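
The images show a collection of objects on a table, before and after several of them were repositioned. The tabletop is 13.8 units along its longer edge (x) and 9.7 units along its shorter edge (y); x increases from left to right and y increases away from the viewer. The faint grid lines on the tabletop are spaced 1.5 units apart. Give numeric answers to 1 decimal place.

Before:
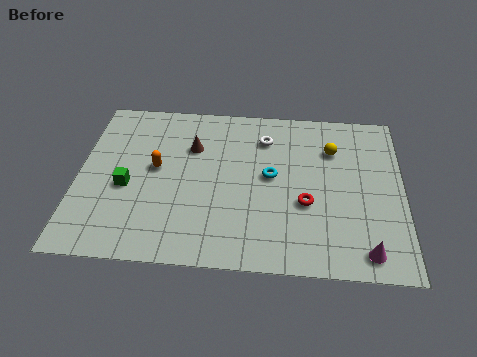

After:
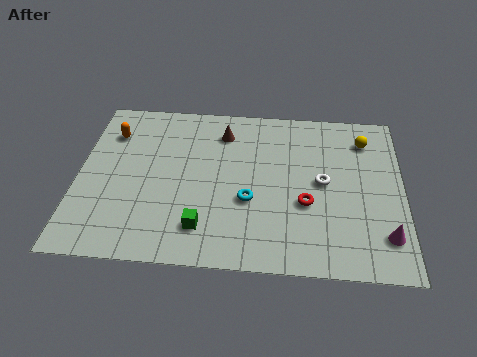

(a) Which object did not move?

the red torus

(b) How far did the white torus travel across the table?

3.5

From (7.9, 7.5) to (10.4, 5.0), the white torus covered √(2.5² + 2.5²) ≈ 3.5 units.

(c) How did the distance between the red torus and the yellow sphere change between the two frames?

+1.2

They were about 3.5 units apart before and 4.7 after — 1.2 units further apart.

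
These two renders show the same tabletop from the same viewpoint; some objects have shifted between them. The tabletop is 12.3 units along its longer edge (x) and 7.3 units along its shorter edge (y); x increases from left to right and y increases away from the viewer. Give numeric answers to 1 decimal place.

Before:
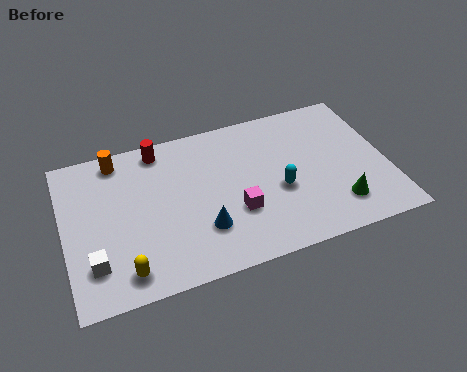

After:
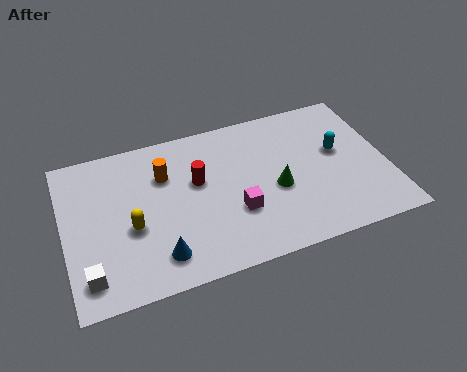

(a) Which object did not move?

the magenta cube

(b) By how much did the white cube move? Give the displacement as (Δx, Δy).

(-0.2, -0.5)

The white cube started near (1.0, 1.8) and ended near (0.8, 1.3).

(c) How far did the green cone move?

2.7

The green cone moved from about (10.2, 1.6) to (8.0, 3.1), a distance of √(2.2² + 1.5²) ≈ 2.7.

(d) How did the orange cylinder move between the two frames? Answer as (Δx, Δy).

(1.7, -1.3)

The orange cylinder started near (2.2, 6.4) and ended near (3.9, 5.1).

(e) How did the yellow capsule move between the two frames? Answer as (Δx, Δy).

(0.4, 1.9)

The yellow capsule started near (2.1, 1.1) and ended near (2.5, 3.0).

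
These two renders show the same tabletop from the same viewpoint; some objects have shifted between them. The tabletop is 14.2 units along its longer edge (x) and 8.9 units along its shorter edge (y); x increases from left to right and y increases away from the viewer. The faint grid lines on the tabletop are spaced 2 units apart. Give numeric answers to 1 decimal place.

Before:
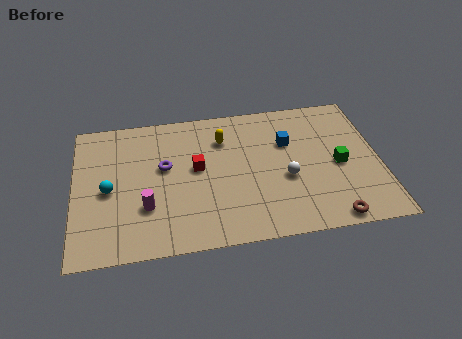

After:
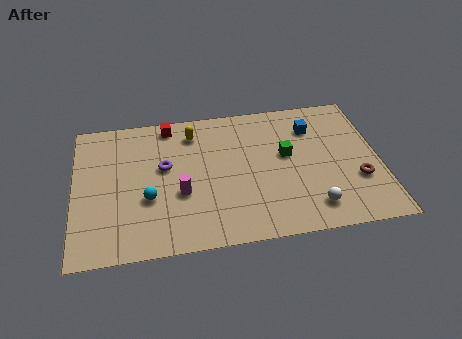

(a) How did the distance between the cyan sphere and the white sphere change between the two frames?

-0.5

The distance was about 8.2 in the first image and 7.7 in the second, so they moved 0.5 units closer together.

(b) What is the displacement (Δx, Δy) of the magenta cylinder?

(1.6, 0.6)

The magenta cylinder started near (3.3, 2.8) and ended near (4.9, 3.4).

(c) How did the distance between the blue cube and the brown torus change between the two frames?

-1.2

They were about 5.4 units apart before and 4.2 after — 1.2 units closer together.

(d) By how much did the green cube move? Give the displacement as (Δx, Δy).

(-2.4, 1.0)

The green cube started near (12.3, 4.1) and ended near (9.9, 5.1).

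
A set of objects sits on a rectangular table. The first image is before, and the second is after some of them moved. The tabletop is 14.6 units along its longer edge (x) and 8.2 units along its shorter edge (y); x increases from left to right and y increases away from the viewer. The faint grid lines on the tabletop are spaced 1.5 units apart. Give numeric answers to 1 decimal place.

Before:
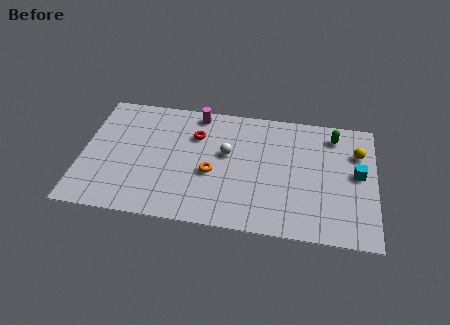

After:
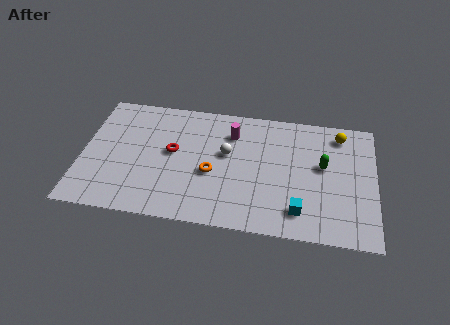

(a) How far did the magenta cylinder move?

2.1

From (5.6, 7.3) to (7.4, 6.2), the magenta cylinder covered √(1.8² + 1.1²) ≈ 2.1 units.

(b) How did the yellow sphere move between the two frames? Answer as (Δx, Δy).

(-0.9, 1.1)

The yellow sphere was at about (13.7, 5.8) and moved to about (12.8, 6.9).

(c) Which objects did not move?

the white sphere and the orange torus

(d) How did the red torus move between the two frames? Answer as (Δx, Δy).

(-1.1, -1.3)

From the two frames, the red torus sits at roughly (5.6, 5.8) before and (4.5, 4.5) after.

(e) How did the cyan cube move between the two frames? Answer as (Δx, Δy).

(-2.8, -2.8)

The cyan cube was at about (13.7, 4.4) and moved to about (10.9, 1.6).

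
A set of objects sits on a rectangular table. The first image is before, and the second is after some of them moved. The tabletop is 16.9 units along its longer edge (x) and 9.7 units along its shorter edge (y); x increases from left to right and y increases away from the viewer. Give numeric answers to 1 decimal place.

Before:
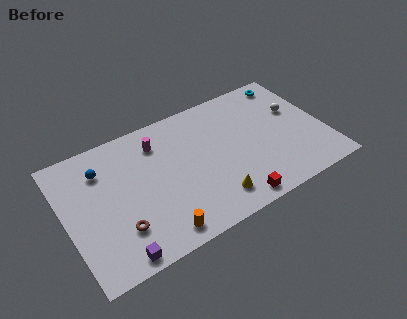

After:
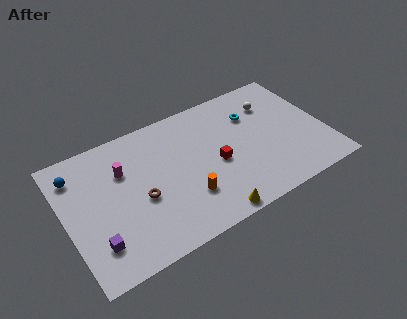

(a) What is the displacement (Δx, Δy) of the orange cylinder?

(2.1, 1.6)

The orange cylinder was at about (5.4, 1.2) and moved to about (7.5, 2.8).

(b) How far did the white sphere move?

1.8

From (15.3, 6.0) to (13.9, 7.2), the white sphere covered √(1.4² + 1.2²) ≈ 1.8 units.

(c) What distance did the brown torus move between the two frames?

2.2

From (3.1, 2.6) to (4.7, 4.1), the brown torus covered √(1.6² + 1.5²) ≈ 2.2 units.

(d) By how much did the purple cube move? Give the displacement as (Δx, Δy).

(-1.1, 1.4)

The purple cube was at about (2.7, 0.9) and moved to about (1.6, 2.3).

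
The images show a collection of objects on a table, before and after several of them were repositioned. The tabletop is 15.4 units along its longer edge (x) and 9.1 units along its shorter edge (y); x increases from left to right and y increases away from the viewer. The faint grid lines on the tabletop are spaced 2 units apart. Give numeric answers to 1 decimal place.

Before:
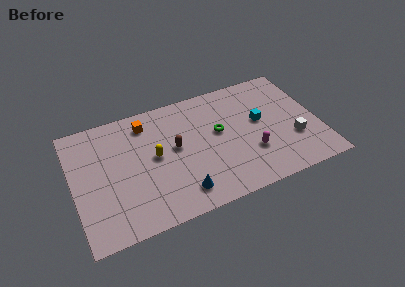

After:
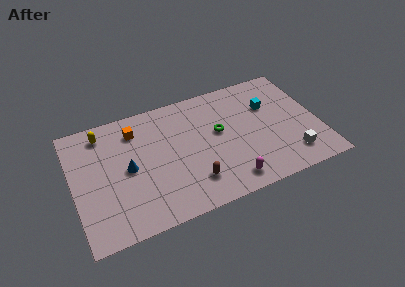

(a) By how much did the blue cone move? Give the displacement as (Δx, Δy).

(-3.0, 2.9)

From the two frames, the blue cone sits at roughly (6.4, 1.6) before and (3.4, 4.5) after.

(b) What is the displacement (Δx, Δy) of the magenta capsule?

(-1.6, -1.6)

The magenta capsule started near (11.0, 2.9) and ended near (9.4, 1.3).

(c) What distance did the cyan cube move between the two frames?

1.2

The cyan cube was near (11.8, 5.1) before and (12.5, 6.1) after, so it travelled √(0.7² + 1.0²) ≈ 1.2 units.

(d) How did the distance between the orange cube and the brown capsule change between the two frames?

+3.0

They were about 3.0 units apart before and 6.0 after — 3.0 units further apart.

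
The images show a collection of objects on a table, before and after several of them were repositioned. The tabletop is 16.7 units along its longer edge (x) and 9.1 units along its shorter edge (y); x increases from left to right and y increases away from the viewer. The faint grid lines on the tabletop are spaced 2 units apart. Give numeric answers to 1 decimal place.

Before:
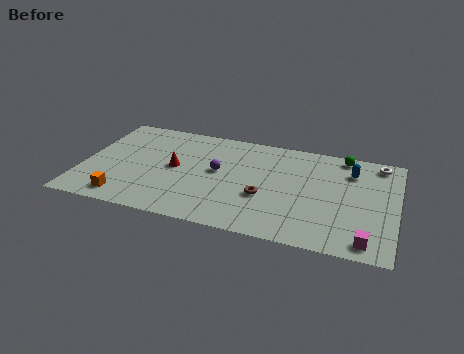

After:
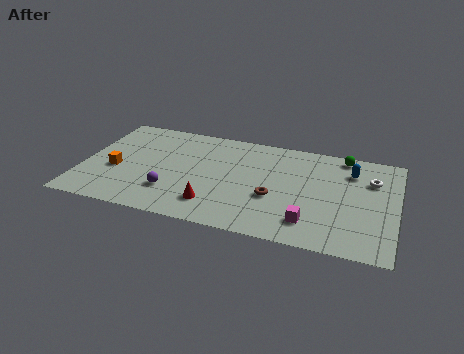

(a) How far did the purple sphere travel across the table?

3.4

The purple sphere moved from about (7.2, 5.0) to (4.9, 2.5), a distance of √(2.3² + 2.5²) ≈ 3.4.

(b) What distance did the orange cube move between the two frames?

2.5

The orange cube was near (2.5, 1.3) before and (1.8, 3.7) after, so it travelled √(0.7² + 2.4²) ≈ 2.5 units.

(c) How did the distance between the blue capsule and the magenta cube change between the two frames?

-0.6

The distance was about 5.9 in the first image and 5.3 in the second, so they moved 0.6 units closer together.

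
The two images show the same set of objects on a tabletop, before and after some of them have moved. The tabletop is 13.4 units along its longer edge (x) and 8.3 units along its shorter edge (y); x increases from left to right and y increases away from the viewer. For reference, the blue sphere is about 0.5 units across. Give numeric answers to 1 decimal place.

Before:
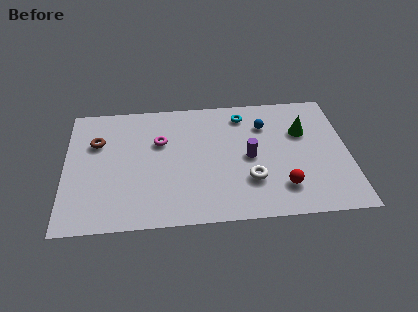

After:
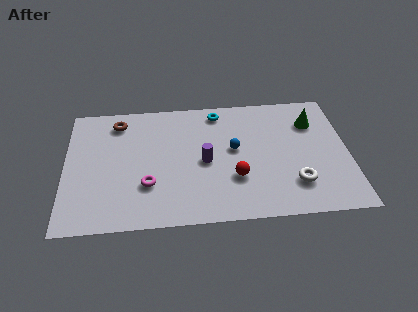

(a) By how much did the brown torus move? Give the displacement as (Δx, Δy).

(1.0, 1.3)

The brown torus started near (1.5, 5.6) and ended near (2.5, 6.9).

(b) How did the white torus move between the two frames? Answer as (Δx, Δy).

(2.1, -0.4)

The white torus started near (8.7, 2.5) and ended near (10.8, 2.1).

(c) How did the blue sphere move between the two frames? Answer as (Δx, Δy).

(-1.5, -1.5)

From the two frames, the blue sphere sits at roughly (9.5, 6.1) before and (8.0, 4.6) after.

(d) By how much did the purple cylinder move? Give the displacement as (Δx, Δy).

(-2.1, -0.1)

The purple cylinder was at about (8.7, 4.0) and moved to about (6.6, 3.9).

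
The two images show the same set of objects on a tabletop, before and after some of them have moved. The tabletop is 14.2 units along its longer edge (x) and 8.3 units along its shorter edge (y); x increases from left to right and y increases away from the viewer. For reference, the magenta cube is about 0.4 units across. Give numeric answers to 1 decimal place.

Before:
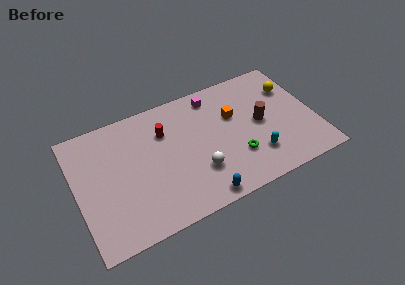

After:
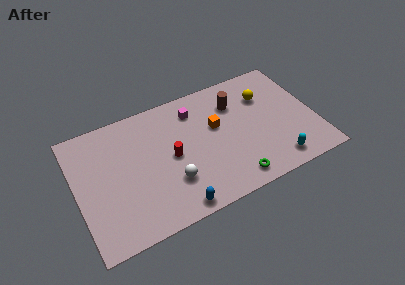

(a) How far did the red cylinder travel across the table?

1.8

The red cylinder was near (5.4, 5.9) before and (5.6, 4.1) after, so it travelled √(0.2² + 1.8²) ≈ 1.8 units.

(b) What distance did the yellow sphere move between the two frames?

1.6

The yellow sphere moved from about (13.1, 5.9) to (11.5, 5.9), a distance of √(1.6² + 0.0²) ≈ 1.6.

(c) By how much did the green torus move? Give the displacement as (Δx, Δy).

(-0.4, -1.4)

The green torus was at about (9.3, 2.5) and moved to about (8.9, 1.1).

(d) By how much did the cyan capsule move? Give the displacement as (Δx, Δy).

(1.1, -0.9)

From the two frames, the cyan capsule sits at roughly (10.4, 2.1) before and (11.5, 1.2) after.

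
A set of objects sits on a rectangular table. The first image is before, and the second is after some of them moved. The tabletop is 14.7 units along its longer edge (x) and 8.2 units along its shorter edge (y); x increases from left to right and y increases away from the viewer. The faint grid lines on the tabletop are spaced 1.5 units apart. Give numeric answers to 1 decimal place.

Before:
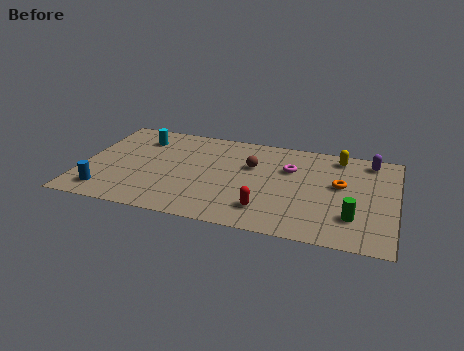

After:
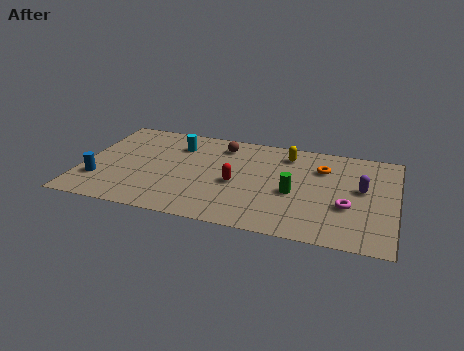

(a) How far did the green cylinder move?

3.1

The green cylinder moved from about (12.8, 2.2) to (10.0, 3.5), a distance of √(2.8² + 1.3²) ≈ 3.1.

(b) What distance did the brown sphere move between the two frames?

2.1

The brown sphere moved from about (7.9, 5.3) to (6.4, 6.7), a distance of √(1.5² + 1.4²) ≈ 2.1.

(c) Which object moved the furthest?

the magenta torus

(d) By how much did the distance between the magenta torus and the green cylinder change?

-2.0

Before: roughly 4.5 units apart; after: 2.5. That's 2.0 units closer together.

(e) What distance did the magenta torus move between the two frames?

3.8

The magenta torus moved from about (9.7, 5.5) to (12.5, 3.0), a distance of √(2.8² + 2.5²) ≈ 3.8.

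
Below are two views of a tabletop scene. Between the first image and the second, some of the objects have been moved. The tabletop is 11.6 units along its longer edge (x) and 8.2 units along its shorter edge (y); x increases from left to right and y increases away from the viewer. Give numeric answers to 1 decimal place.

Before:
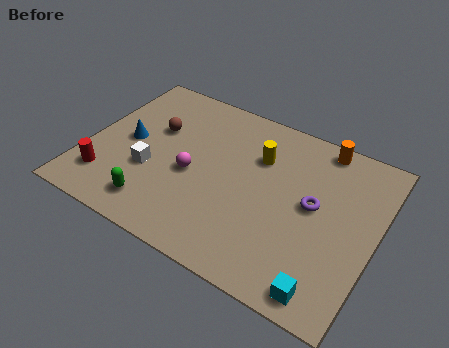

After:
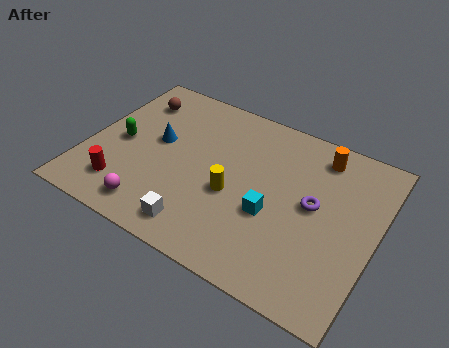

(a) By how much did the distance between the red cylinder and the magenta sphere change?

-2.3

They were about 3.7 units apart before and 1.4 after — 2.3 units closer together.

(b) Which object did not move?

the purple torus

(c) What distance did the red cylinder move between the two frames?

0.7

The red cylinder moved from about (1.1, 1.8) to (1.8, 1.7), a distance of √(0.7² + 0.1²) ≈ 0.7.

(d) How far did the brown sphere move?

1.6

The brown sphere moved from about (2.5, 5.2) to (1.4, 6.4), a distance of √(1.1² + 1.2²) ≈ 1.6.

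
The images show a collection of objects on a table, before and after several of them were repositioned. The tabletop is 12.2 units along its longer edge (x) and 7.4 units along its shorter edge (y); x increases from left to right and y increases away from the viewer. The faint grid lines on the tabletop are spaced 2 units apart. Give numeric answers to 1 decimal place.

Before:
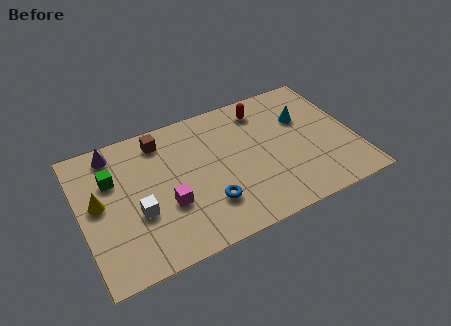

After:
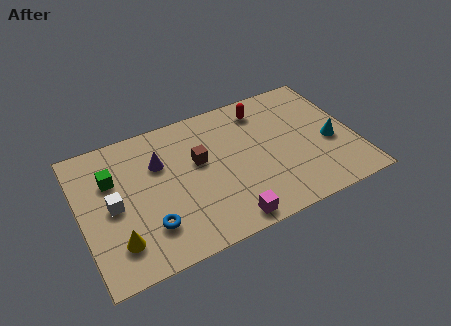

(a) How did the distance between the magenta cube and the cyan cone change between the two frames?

-1.3

Before: roughly 6.8 units apart; after: 5.5. That's 1.3 units closer together.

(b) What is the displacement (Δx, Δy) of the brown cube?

(1.5, -1.8)

From the two frames, the brown cube sits at roughly (3.8, 6.2) before and (5.3, 4.4) after.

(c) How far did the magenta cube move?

3.1

The magenta cube was near (3.7, 2.7) before and (6.1, 0.8) after, so it travelled √(2.4² + 1.9²) ≈ 3.1 units.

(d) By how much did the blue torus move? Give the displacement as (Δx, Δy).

(-2.6, -0.1)

The blue torus was at about (5.4, 2.0) and moved to about (2.8, 1.9).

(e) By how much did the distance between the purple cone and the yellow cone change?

+1.4

They were about 2.6 units apart before and 4.0 after — 1.4 units further apart.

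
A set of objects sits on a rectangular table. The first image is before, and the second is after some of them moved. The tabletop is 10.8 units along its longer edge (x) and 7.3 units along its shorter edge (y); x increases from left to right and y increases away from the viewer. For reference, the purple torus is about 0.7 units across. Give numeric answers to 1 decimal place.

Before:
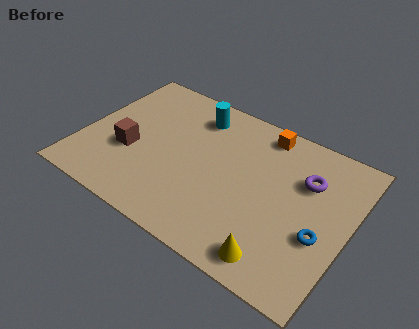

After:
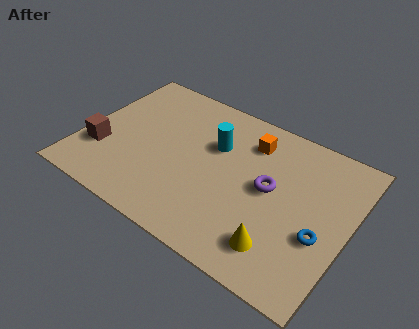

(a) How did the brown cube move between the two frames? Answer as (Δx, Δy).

(-1.1, -0.5)

From the two frames, the brown cube sits at roughly (2.0, 2.8) before and (0.9, 2.3) after.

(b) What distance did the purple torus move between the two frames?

1.7

The purple torus was near (8.9, 5.0) before and (7.6, 3.9) after, so it travelled √(1.3² + 1.1²) ≈ 1.7 units.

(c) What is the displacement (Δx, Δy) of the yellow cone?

(0.0, 0.5)

From the two frames, the yellow cone sits at roughly (8.4, 1.0) before and (8.4, 1.5) after.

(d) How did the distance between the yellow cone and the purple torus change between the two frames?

-1.5

They were about 4.0 units apart before and 2.5 after — 1.5 units closer together.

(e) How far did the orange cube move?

0.8

The orange cube was near (6.9, 6.4) before and (6.5, 5.7) after, so it travelled √(0.4² + 0.7²) ≈ 0.8 units.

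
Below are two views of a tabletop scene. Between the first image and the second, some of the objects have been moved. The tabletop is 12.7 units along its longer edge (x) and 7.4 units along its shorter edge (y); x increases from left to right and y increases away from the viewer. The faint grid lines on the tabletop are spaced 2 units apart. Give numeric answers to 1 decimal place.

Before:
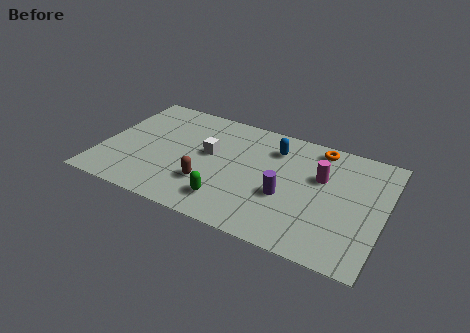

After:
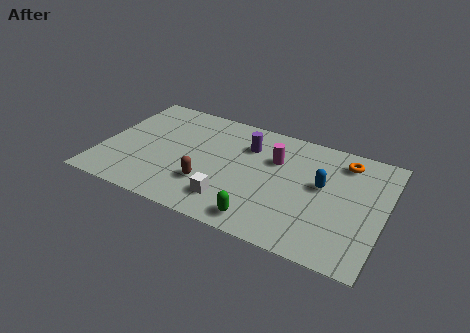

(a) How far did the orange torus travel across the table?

1.3

The orange torus moved from about (9.5, 6.5) to (10.7, 6.1), a distance of √(1.2² + 0.4²) ≈ 1.3.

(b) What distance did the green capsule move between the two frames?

1.7

The green capsule moved from about (6.0, 1.5) to (7.6, 1.0), a distance of √(1.6² + 0.5²) ≈ 1.7.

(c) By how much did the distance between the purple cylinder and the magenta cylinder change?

-0.9

They were about 2.3 units apart before and 1.4 after — 0.9 units closer together.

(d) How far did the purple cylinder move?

3.2

From (8.4, 2.9) to (6.4, 5.4), the purple cylinder covered √(2.0² + 2.5²) ≈ 3.2 units.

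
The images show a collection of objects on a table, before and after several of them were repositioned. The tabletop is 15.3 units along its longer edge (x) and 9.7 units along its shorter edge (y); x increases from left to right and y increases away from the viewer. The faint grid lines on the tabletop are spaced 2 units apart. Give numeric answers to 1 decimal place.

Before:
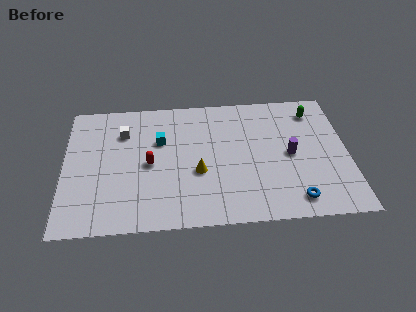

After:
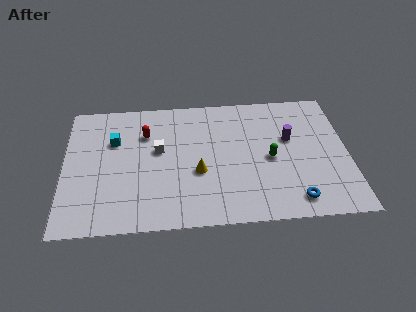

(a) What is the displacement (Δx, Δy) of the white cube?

(1.9, -1.5)

The white cube started near (3.2, 7.1) and ended near (5.1, 5.6).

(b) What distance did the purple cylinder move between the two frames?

1.2

From (12.2, 4.7) to (12.2, 5.9), the purple cylinder covered √(0.0² + 1.2²) ≈ 1.2 units.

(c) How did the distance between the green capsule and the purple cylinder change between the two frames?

-1.7

The distance was about 3.5 in the first image and 1.8 in the second, so they moved 1.7 units closer together.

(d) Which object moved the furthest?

the green capsule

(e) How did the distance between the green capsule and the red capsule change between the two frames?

-2.5

They were about 9.6 units apart before and 7.1 after — 2.5 units closer together.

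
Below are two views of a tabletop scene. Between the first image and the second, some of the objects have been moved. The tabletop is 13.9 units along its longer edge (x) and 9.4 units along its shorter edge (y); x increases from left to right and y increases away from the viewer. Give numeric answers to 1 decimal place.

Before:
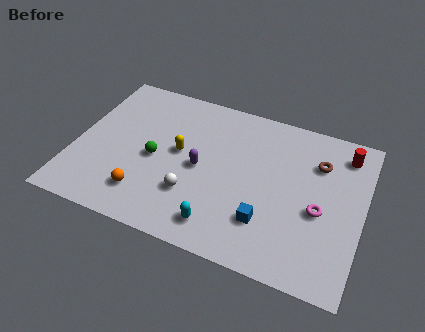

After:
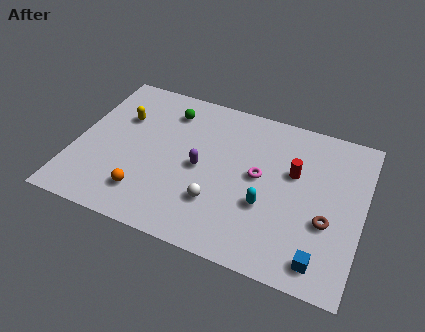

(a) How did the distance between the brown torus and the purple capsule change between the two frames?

+0.3

Before: roughly 6.0 units apart; after: 6.3. That's 0.3 units further apart.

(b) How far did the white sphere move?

1.2

The white sphere was near (5.9, 2.8) before and (7.1, 2.7) after, so it travelled √(1.2² + 0.1²) ≈ 1.2 units.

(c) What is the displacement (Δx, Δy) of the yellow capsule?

(-3.0, 1.2)

The yellow capsule was at about (5.0, 5.1) and moved to about (2.0, 6.3).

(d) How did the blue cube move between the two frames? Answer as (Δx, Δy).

(2.7, -1.2)

The blue cube started near (9.5, 2.5) and ended near (12.2, 1.3).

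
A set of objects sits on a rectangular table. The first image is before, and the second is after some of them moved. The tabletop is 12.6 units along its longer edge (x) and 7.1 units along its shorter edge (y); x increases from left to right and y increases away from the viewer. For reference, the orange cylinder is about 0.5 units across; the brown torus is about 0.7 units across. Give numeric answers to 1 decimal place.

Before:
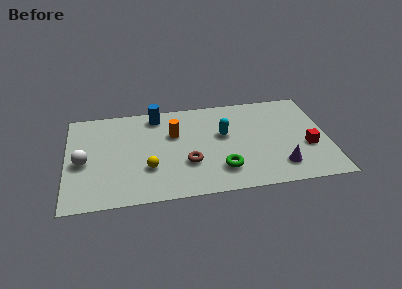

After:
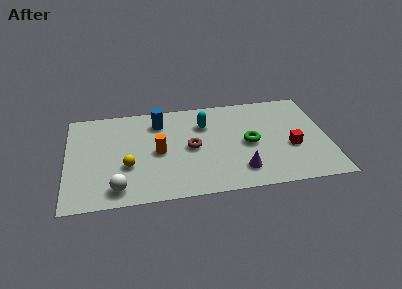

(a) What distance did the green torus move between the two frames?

2.2

The green torus moved from about (7.4, 1.7) to (8.8, 3.4), a distance of √(1.4² + 1.7²) ≈ 2.2.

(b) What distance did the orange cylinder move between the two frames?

1.4

The orange cylinder moved from about (5.2, 4.6) to (4.4, 3.4), a distance of √(0.8² + 1.2²) ≈ 1.4.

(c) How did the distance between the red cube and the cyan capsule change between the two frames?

+0.4

Before: roughly 4.3 units apart; after: 4.7. That's 0.4 units further apart.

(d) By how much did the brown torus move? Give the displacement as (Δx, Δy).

(0.2, 1.1)

The brown torus was at about (5.8, 2.4) and moved to about (6.0, 3.5).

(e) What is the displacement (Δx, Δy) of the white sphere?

(1.6, -2.1)

From the two frames, the white sphere sits at roughly (0.8, 3.2) before and (2.4, 1.1) after.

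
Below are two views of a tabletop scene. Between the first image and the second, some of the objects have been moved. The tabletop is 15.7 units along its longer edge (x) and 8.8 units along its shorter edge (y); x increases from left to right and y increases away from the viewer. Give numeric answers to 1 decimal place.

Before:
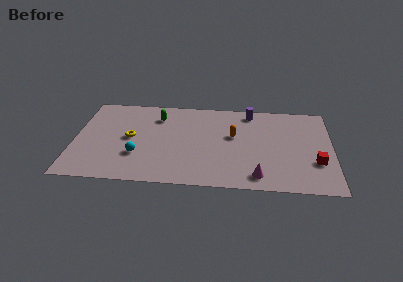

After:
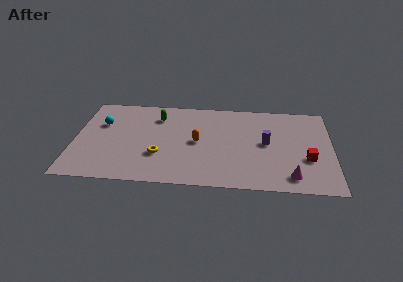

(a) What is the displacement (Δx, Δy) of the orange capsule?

(-2.2, -0.8)

The orange capsule started near (9.7, 5.2) and ended near (7.5, 4.4).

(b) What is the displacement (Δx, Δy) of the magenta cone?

(2.0, 0.1)

The magenta cone was at about (11.2, 1.3) and moved to about (13.2, 1.4).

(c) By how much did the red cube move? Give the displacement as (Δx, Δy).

(-0.5, 0.3)

The red cube was at about (14.7, 2.9) and moved to about (14.2, 3.2).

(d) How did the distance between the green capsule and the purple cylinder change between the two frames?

+1.3

The distance was about 5.8 in the first image and 7.1 in the second, so they moved 1.3 units further apart.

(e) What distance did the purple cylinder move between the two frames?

3.3

The purple cylinder was near (10.7, 7.7) before and (11.7, 4.6) after, so it travelled √(1.0² + 3.1²) ≈ 3.3 units.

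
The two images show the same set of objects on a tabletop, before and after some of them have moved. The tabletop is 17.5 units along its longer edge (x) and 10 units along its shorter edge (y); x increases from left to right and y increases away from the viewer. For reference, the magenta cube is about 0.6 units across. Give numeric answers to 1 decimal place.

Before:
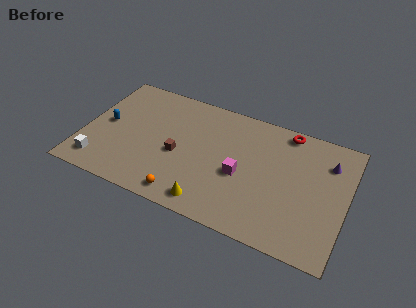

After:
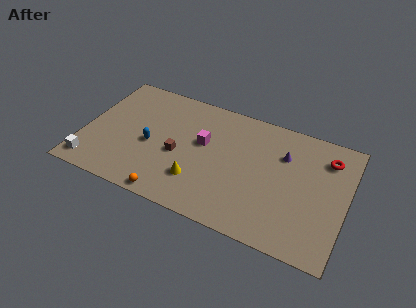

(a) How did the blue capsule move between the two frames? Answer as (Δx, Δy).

(3.1, -0.7)

The blue capsule was at about (1.4, 5.1) and moved to about (4.5, 4.4).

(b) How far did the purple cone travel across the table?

2.9

The purple cone was near (16.1, 7.5) before and (13.2, 7.0) after, so it travelled √(2.9² + 0.5²) ≈ 2.9 units.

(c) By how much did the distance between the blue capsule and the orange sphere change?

-3.0

Before: roughly 7.0 units apart; after: 4.0. That's 3.0 units closer together.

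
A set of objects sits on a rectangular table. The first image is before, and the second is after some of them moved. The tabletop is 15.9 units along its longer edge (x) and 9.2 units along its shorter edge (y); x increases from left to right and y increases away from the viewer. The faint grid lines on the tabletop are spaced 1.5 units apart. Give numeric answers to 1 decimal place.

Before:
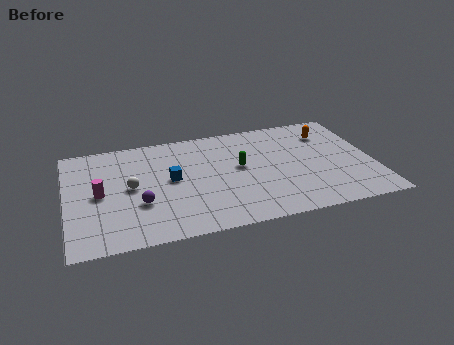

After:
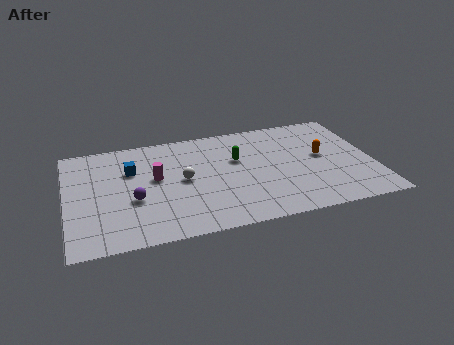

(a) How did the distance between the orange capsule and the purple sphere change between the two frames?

-0.8

The distance was about 10.8 in the first image and 10.0 in the second, so they moved 0.8 units closer together.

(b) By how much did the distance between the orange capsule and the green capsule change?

-0.7

The distance was about 5.2 in the first image and 4.5 in the second, so they moved 0.7 units closer together.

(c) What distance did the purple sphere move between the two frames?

0.5

From (3.7, 3.2) to (3.4, 3.6), the purple sphere covered √(0.3² + 0.4²) ≈ 0.5 units.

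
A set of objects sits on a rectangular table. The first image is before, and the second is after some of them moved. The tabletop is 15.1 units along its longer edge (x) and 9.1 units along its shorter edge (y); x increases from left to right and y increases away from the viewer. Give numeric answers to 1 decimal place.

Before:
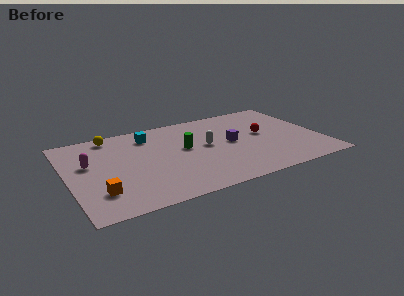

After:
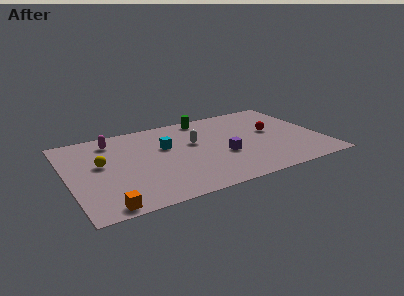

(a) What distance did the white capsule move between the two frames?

0.9

The white capsule moved from about (8.3, 4.9) to (7.6, 5.5), a distance of √(0.7² + 0.6²) ≈ 0.9.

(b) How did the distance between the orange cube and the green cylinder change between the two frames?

+3.9

The distance was about 6.1 in the first image and 10.0 in the second, so they moved 3.9 units further apart.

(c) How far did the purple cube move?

1.4

The purple cube was near (9.8, 4.7) before and (9.1, 3.5) after, so it travelled √(0.7² + 1.2²) ≈ 1.4 units.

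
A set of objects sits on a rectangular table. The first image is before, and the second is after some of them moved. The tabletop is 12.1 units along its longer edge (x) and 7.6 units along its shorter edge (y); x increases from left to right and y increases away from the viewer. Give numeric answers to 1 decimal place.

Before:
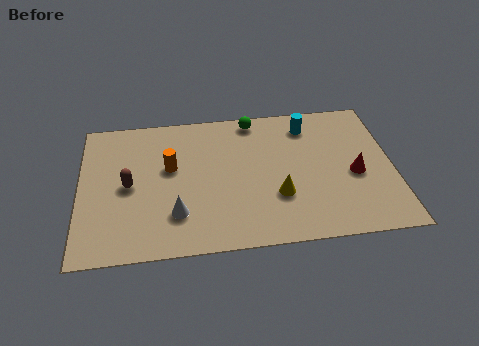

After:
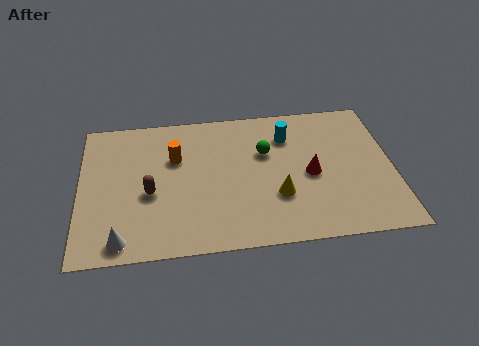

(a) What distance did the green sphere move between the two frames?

1.9

From (6.8, 6.8) to (7.2, 4.9), the green sphere covered √(0.4² + 1.9²) ≈ 1.9 units.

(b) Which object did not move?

the yellow cone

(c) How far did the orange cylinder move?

0.5

The orange cylinder moved from about (3.5, 4.5) to (3.7, 5.0), a distance of √(0.2² + 0.5²) ≈ 0.5.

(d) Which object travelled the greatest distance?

the white cone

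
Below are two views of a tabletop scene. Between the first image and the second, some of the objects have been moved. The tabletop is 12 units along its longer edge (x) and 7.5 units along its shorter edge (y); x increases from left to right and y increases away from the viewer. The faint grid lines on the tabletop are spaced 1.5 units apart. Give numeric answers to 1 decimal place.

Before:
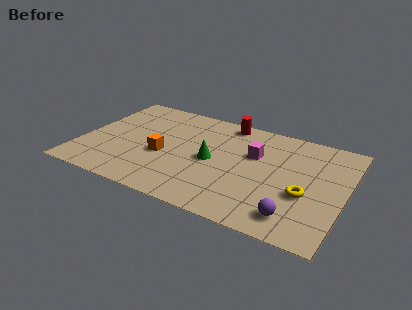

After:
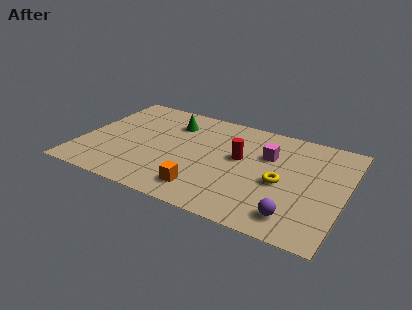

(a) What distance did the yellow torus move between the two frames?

1.2

From (10.3, 2.9) to (9.2, 3.3), the yellow torus covered √(1.1² + 0.4²) ≈ 1.2 units.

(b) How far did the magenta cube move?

0.6

The magenta cube was near (7.8, 4.8) before and (8.4, 5.0) after, so it travelled √(0.6² + 0.2²) ≈ 0.6 units.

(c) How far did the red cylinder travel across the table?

2.6

The red cylinder was near (6.3, 6.7) before and (7.2, 4.3) after, so it travelled √(0.9² + 2.4²) ≈ 2.6 units.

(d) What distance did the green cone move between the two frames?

3.0

The green cone moved from about (6.0, 3.6) to (3.9, 5.7), a distance of √(2.1² + 2.1²) ≈ 3.0.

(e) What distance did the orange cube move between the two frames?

2.7

The orange cube was near (3.8, 3.1) before and (5.9, 1.4) after, so it travelled √(2.1² + 1.7²) ≈ 2.7 units.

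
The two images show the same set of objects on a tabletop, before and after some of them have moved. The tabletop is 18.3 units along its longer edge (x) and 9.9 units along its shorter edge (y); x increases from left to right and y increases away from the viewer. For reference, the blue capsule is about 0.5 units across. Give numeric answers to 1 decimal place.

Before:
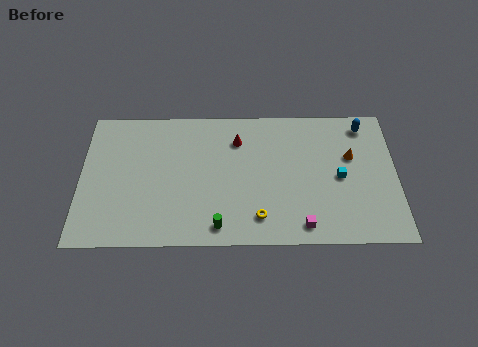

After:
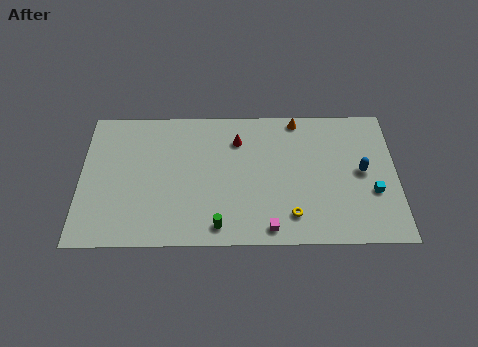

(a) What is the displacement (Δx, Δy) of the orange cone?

(-3.1, 2.8)

The orange cone was at about (15.7, 6.2) and moved to about (12.6, 9.0).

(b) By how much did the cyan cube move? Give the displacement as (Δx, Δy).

(1.9, -1.1)

The cyan cube was at about (15.0, 4.7) and moved to about (16.9, 3.6).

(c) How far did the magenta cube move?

1.9

The magenta cube was near (12.8, 1.3) before and (10.9, 1.1) after, so it travelled √(1.9² + 0.2²) ≈ 1.9 units.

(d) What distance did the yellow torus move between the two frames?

1.9

The yellow torus moved from about (10.3, 1.9) to (12.2, 2.0), a distance of √(1.9² + 0.1²) ≈ 1.9.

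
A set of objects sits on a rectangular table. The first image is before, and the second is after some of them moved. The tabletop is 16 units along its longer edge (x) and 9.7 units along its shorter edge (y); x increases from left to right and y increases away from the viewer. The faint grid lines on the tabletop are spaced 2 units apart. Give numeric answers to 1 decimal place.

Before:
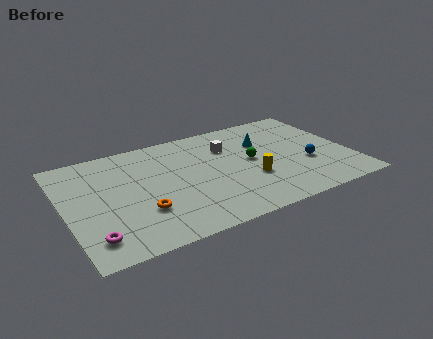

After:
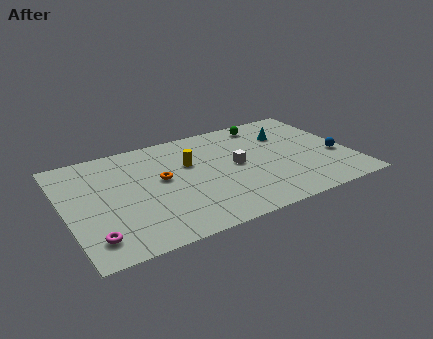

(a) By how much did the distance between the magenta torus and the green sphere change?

+2.6

Before: roughly 9.9 units apart; after: 12.5. That's 2.6 units further apart.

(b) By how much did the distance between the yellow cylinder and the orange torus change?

-4.3

They were about 6.2 units apart before and 1.9 after — 4.3 units closer together.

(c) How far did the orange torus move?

2.8

The orange torus moved from about (4.0, 3.0) to (5.4, 5.4), a distance of √(1.4² + 2.4²) ≈ 2.8.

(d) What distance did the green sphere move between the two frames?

3.5

From (10.5, 5.1) to (11.8, 8.4), the green sphere covered √(1.3² + 3.3²) ≈ 3.5 units.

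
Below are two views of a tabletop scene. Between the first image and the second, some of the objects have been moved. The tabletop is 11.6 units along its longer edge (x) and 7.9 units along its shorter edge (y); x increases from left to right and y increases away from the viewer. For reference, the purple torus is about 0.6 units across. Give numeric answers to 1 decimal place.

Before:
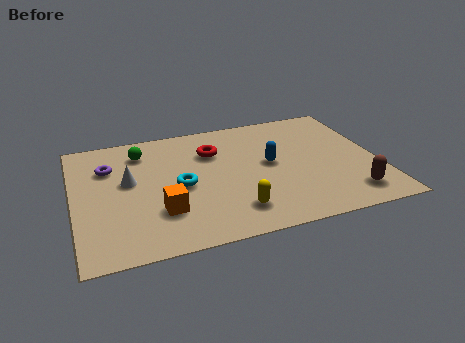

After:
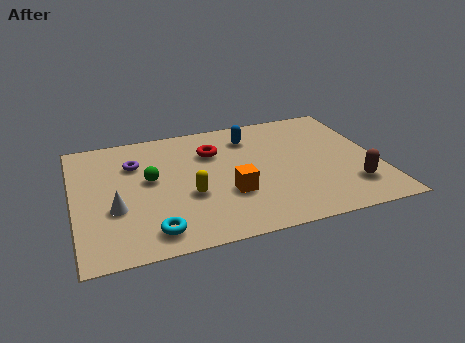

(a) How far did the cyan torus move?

2.8

From (4.0, 3.7) to (2.8, 1.2), the cyan torus covered √(1.2² + 2.5²) ≈ 2.8 units.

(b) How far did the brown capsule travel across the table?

0.5

The brown capsule was near (10.3, 1.4) before and (10.4, 1.9) after, so it travelled √(0.1² + 0.5²) ≈ 0.5 units.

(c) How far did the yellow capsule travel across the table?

2.1

The yellow capsule moved from about (5.9, 1.6) to (4.3, 3.0), a distance of √(1.6² + 1.4²) ≈ 2.1.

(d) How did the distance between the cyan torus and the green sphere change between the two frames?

+0.3

The distance was about 2.9 in the first image and 3.2 in the second, so they moved 0.3 units further apart.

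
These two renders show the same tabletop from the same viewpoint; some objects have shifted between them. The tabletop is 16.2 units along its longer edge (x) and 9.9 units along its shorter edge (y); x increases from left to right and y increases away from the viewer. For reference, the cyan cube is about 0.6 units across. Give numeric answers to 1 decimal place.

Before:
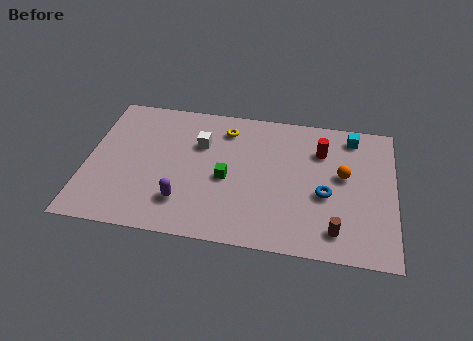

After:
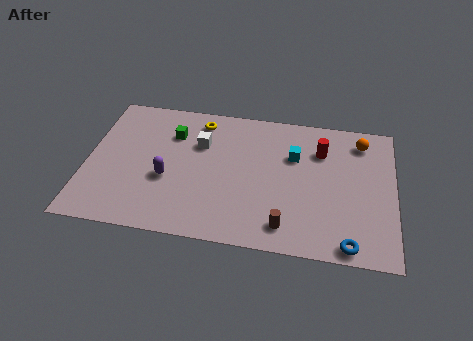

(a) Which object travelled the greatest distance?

the green cube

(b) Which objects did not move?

the red cylinder and the white cube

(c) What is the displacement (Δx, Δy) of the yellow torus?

(-1.4, 0.4)

The yellow torus started near (7.2, 8.0) and ended near (5.8, 8.4).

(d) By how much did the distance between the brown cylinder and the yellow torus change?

-0.4

Before: roughly 8.7 units apart; after: 8.3. That's 0.4 units closer together.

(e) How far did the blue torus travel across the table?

3.5

The blue torus was near (12.6, 4.1) before and (13.9, 0.9) after, so it travelled √(1.3² + 3.2²) ≈ 3.5 units.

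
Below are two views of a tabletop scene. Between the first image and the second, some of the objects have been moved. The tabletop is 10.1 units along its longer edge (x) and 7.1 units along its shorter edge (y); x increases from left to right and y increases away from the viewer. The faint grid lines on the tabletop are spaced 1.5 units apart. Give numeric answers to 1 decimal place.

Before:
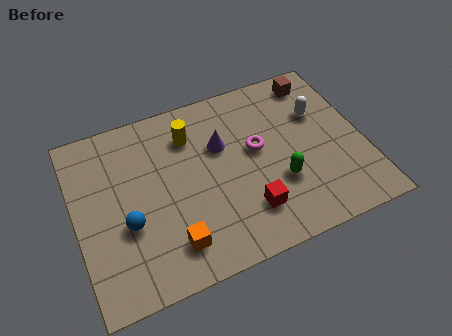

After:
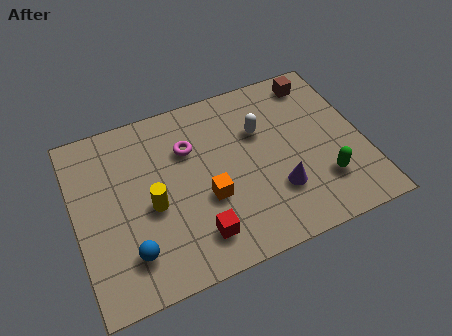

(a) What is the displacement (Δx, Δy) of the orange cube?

(1.4, 1.3)

From the two frames, the orange cube sits at roughly (3.1, 1.4) before and (4.5, 2.7) after.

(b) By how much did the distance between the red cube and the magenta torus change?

+1.1

The distance was about 2.4 in the first image and 3.5 in the second, so they moved 1.1 units further apart.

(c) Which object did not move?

the brown cube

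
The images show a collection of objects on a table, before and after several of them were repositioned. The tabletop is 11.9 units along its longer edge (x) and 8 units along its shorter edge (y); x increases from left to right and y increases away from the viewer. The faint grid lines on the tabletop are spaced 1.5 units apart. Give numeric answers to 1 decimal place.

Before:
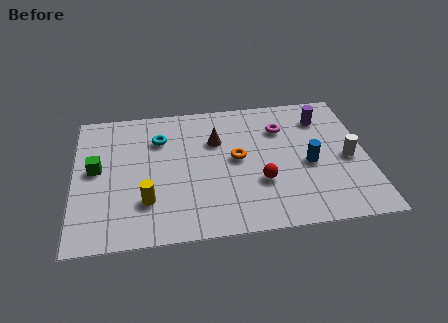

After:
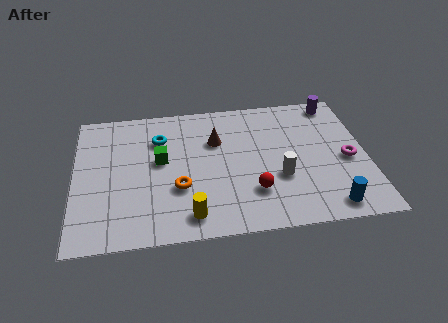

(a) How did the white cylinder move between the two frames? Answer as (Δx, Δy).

(-2.8, -0.7)

The white cylinder started near (11.1, 3.6) and ended near (8.3, 2.9).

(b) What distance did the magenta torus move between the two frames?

3.4

The magenta torus moved from about (8.5, 5.8) to (11.1, 3.6), a distance of √(2.6² + 2.2²) ≈ 3.4.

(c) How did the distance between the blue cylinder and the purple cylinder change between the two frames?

+3.3

The distance was about 2.8 in the first image and 6.1 in the second, so they moved 3.3 units further apart.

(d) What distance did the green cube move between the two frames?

2.6

The green cube was near (0.9, 4.3) before and (3.5, 4.5) after, so it travelled √(2.6² + 0.2²) ≈ 2.6 units.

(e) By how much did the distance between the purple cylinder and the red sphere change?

+1.7

The distance was about 4.4 in the first image and 6.1 in the second, so they moved 1.7 units further apart.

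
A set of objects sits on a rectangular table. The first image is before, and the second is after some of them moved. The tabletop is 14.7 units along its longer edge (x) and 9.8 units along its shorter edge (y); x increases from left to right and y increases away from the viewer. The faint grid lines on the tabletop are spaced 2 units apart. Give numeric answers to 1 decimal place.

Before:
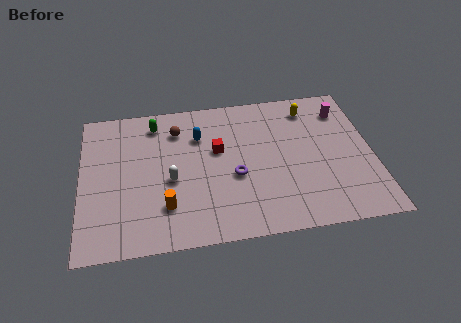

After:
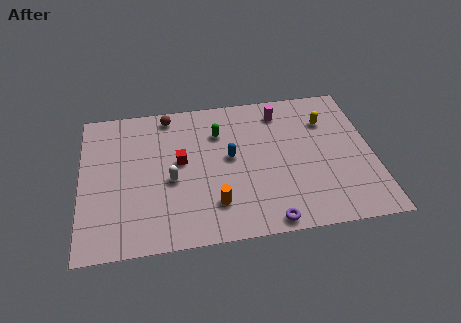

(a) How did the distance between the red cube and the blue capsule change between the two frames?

+1.1

Before: roughly 1.4 units apart; after: 2.5. That's 1.1 units further apart.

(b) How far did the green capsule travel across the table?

3.4

The green capsule moved from about (3.8, 8.2) to (7.0, 7.1), a distance of √(3.2² + 1.1²) ≈ 3.4.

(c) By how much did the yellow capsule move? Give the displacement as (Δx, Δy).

(0.8, -1.0)

The yellow capsule was at about (11.7, 8.1) and moved to about (12.5, 7.1).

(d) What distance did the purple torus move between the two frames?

3.5

The purple torus moved from about (7.7, 4.0) to (9.2, 0.8), a distance of √(1.5² + 3.2²) ≈ 3.5.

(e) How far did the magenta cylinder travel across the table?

3.2

From (13.4, 7.7) to (10.2, 8.1), the magenta cylinder covered √(3.2² + 0.4²) ≈ 3.2 units.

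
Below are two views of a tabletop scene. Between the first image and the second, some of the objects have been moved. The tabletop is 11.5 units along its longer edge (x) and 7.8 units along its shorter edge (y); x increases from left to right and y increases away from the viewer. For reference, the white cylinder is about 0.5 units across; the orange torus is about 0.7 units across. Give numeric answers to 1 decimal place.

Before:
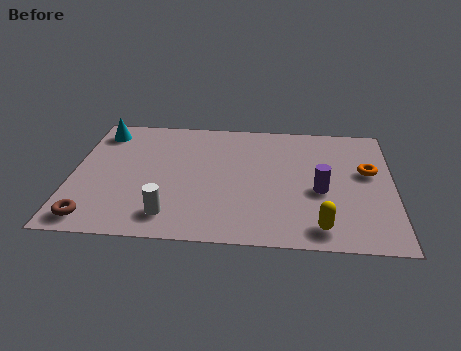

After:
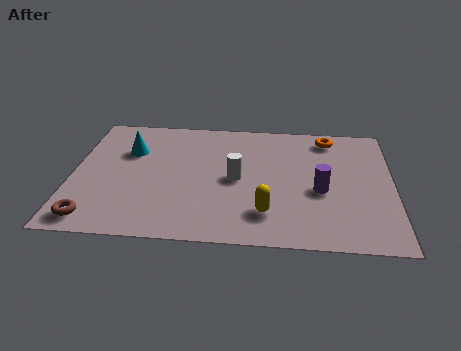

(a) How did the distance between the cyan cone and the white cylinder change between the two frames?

-1.6

They were about 5.8 units apart before and 4.2 after — 1.6 units closer together.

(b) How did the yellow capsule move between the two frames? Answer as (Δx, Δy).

(-1.9, 0.7)

The yellow capsule was at about (8.9, 1.1) and moved to about (7.0, 1.8).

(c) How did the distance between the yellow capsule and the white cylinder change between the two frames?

-3.0

The distance was about 5.3 in the first image and 2.3 in the second, so they moved 3.0 units closer together.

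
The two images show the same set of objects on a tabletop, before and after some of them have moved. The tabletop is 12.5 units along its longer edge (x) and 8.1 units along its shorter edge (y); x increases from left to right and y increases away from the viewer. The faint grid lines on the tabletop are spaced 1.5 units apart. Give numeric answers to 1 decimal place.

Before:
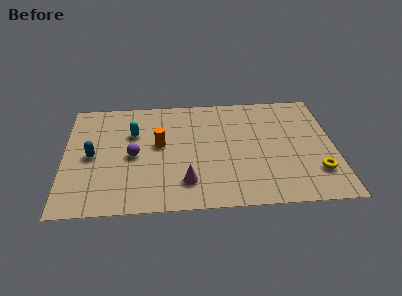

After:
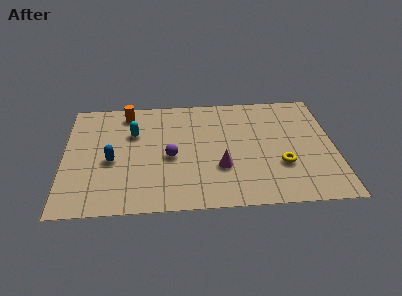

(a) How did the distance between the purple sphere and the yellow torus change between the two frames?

-3.4

They were about 8.6 units apart before and 5.2 after — 3.4 units closer together.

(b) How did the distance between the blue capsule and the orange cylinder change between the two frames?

+0.3

Before: roughly 3.2 units apart; after: 3.5. That's 0.3 units further apart.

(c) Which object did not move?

the cyan capsule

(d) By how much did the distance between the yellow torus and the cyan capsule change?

-1.7

They were about 9.0 units apart before and 7.3 after — 1.7 units closer together.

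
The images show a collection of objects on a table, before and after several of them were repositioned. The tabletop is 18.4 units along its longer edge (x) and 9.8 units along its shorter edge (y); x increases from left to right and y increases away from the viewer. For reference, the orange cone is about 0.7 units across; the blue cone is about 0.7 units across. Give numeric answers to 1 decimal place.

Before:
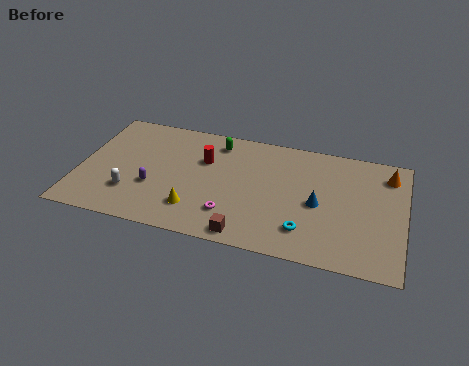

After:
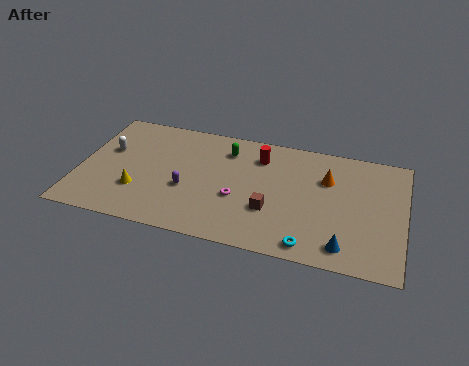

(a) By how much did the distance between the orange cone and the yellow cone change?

-0.9

The distance was about 12.0 in the first image and 11.1 in the second, so they moved 0.9 units closer together.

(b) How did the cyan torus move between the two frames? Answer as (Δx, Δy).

(0.3, -1.1)

The cyan torus was at about (13.0, 2.2) and moved to about (13.3, 1.1).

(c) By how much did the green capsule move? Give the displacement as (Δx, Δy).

(0.6, -0.5)

The green capsule was at about (7.6, 8.2) and moved to about (8.2, 7.7).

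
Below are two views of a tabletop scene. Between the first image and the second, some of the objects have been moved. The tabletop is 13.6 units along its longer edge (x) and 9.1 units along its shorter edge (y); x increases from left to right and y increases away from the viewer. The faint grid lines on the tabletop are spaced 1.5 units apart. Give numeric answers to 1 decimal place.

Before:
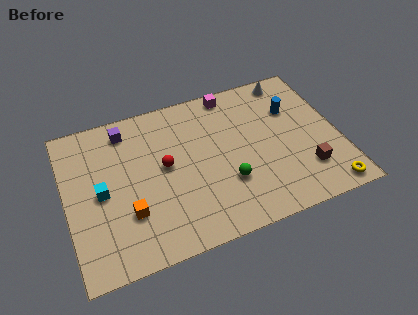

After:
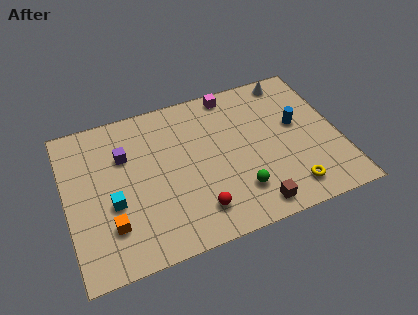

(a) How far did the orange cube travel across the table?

1.0

The orange cube moved from about (2.9, 2.8) to (2.0, 2.4), a distance of √(0.9² + 0.4²) ≈ 1.0.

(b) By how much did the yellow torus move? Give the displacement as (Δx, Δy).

(-1.8, 0.6)

The yellow torus started near (12.6, 0.9) and ended near (10.8, 1.5).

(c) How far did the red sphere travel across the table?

3.4

The red sphere was near (4.9, 4.9) before and (6.2, 1.8) after, so it travelled √(1.3² + 3.1²) ≈ 3.4 units.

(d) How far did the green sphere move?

0.9

The green sphere was near (7.8, 2.9) before and (8.3, 2.2) after, so it travelled √(0.5² + 0.7²) ≈ 0.9 units.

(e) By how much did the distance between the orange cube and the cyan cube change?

-0.8

The distance was about 2.0 in the first image and 1.2 in the second, so they moved 0.8 units closer together.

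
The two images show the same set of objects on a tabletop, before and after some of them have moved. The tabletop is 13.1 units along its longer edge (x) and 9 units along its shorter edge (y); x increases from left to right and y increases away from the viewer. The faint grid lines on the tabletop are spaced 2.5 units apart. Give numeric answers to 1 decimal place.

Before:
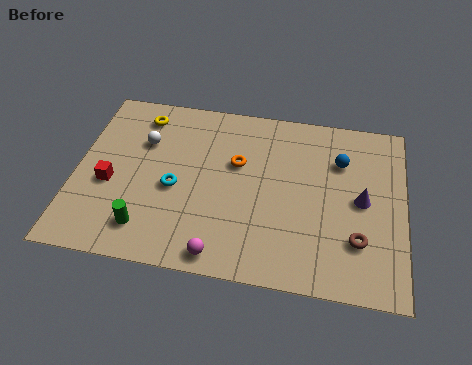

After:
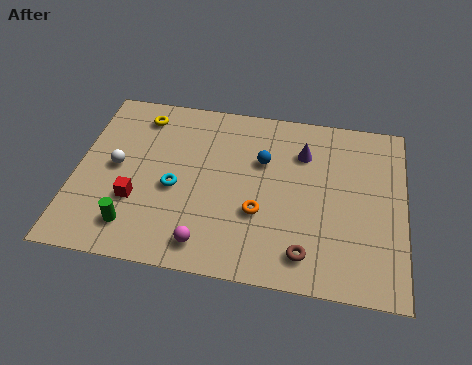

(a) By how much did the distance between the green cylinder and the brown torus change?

-1.5

They were about 8.3 units apart before and 6.8 after — 1.5 units closer together.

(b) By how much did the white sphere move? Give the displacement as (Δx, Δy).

(-1.0, -1.5)

The white sphere was at about (2.6, 6.1) and moved to about (1.6, 4.6).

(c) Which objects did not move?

the cyan torus and the yellow torus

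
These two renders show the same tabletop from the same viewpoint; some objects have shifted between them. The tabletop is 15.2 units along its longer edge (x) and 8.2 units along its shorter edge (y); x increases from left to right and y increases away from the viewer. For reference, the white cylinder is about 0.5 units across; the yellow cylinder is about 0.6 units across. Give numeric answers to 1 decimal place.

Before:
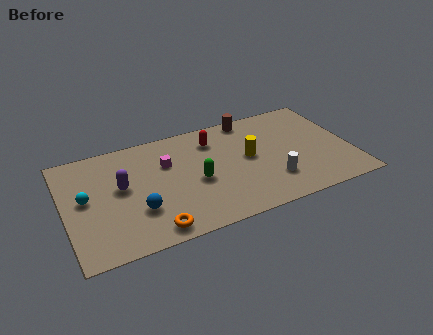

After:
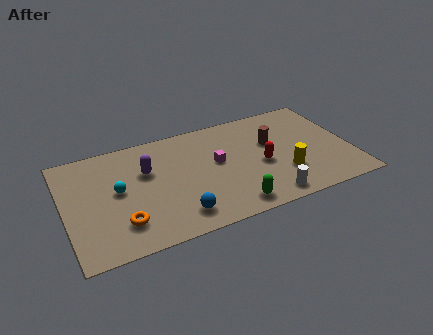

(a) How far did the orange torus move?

1.8

The orange torus was near (4.3, 1.0) before and (2.8, 2.0) after, so it travelled √(1.5² + 1.0²) ≈ 1.8 units.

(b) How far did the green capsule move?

3.0

The green capsule moved from about (6.9, 3.6) to (8.5, 1.1), a distance of √(1.6² + 2.5²) ≈ 3.0.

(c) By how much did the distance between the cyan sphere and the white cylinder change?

-1.6

Before: roughly 9.9 units apart; after: 8.3. That's 1.6 units closer together.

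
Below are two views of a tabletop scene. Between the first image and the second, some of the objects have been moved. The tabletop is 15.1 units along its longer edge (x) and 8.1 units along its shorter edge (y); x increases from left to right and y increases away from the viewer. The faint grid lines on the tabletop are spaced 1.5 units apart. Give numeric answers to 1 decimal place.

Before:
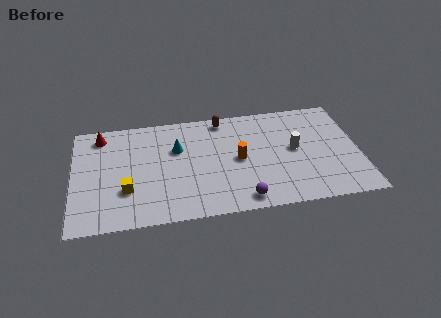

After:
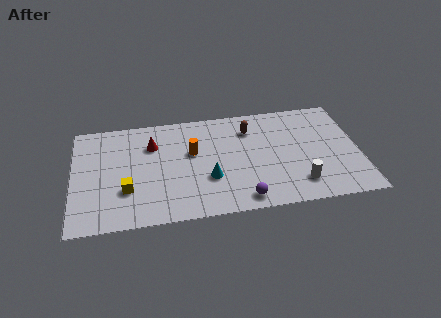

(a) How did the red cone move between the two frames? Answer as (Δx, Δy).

(2.7, -1.1)

From the two frames, the red cone sits at roughly (1.5, 6.9) before and (4.2, 5.8) after.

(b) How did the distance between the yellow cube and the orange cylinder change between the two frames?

-1.9

They were about 6.1 units apart before and 4.2 after — 1.9 units closer together.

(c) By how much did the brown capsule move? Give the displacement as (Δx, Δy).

(1.4, -1.0)

From the two frames, the brown capsule sits at roughly (8.0, 7.2) before and (9.4, 6.2) after.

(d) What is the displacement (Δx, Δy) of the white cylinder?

(0.1, -2.6)

The white cylinder started near (11.7, 4.3) and ended near (11.8, 1.7).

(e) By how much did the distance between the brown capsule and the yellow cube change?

+0.6

The distance was about 6.9 in the first image and 7.5 in the second, so they moved 0.6 units further apart.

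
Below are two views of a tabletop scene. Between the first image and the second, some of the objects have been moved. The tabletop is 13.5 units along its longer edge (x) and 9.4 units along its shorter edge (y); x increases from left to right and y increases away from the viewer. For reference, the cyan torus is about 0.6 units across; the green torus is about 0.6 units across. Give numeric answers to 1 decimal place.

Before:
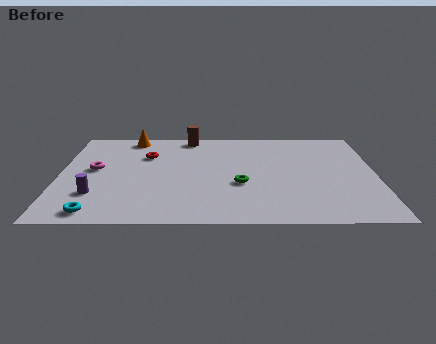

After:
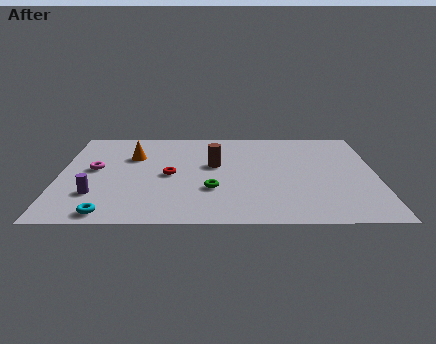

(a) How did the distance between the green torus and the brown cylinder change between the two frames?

-3.0

They were about 5.4 units apart before and 2.4 after — 3.0 units closer together.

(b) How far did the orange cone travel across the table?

2.0

The orange cone was near (3.0, 8.4) before and (3.1, 6.4) after, so it travelled √(0.1² + 2.0²) ≈ 2.0 units.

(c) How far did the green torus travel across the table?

1.3

The green torus was near (7.7, 3.6) before and (6.5, 3.1) after, so it travelled √(1.2² + 0.5²) ≈ 1.3 units.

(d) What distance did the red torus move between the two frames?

2.2

The red torus moved from about (3.7, 6.5) to (4.7, 4.5), a distance of √(1.0² + 2.0²) ≈ 2.2.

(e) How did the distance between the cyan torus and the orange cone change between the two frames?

-1.9

They were about 7.5 units apart before and 5.6 after — 1.9 units closer together.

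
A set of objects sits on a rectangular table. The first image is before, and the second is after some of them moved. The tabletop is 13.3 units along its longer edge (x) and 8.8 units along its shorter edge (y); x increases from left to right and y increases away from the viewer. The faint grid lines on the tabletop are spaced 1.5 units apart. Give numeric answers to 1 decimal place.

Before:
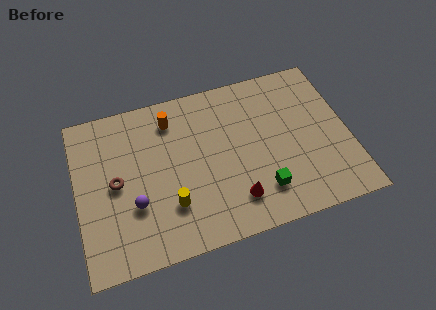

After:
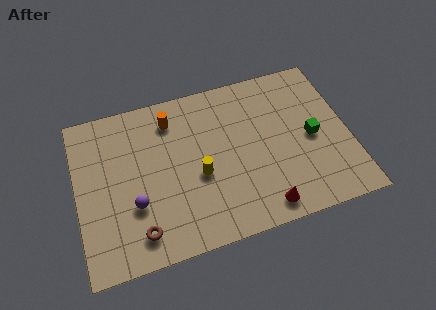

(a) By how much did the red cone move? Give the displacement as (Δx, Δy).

(1.3, -0.8)

From the two frames, the red cone sits at roughly (7.5, 1.9) before and (8.8, 1.1) after.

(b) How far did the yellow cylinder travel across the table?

1.9

The yellow cylinder moved from about (4.4, 2.5) to (5.9, 3.7), a distance of √(1.5² + 1.2²) ≈ 1.9.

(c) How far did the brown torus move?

3.0

From (1.9, 4.4) to (2.8, 1.5), the brown torus covered √(0.9² + 2.9²) ≈ 3.0 units.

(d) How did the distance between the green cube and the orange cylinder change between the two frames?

+0.8

Before: roughly 6.5 units apart; after: 7.3. That's 0.8 units further apart.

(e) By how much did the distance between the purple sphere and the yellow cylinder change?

+1.5

The distance was about 1.8 in the first image and 3.3 in the second, so they moved 1.5 units further apart.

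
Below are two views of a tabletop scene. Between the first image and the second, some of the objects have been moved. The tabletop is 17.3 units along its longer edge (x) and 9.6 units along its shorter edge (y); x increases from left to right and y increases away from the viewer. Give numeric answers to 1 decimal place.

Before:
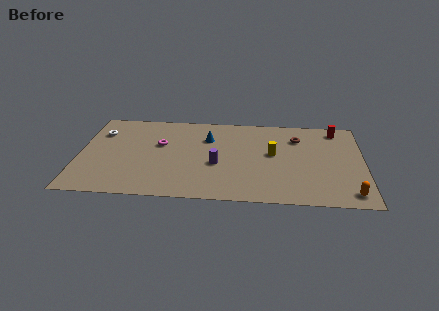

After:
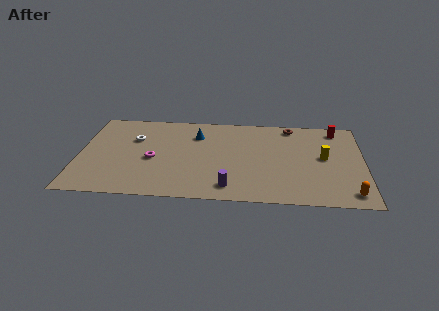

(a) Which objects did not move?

the orange capsule and the red cylinder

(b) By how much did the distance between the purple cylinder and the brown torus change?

+2.0

The distance was about 5.9 in the first image and 7.9 in the second, so they moved 2.0 units further apart.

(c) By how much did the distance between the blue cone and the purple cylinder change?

+3.0

Before: roughly 3.0 units apart; after: 6.0. That's 3.0 units further apart.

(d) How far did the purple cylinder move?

2.5

The purple cylinder was near (8.4, 3.9) before and (9.2, 1.5) after, so it travelled √(0.8² + 2.4²) ≈ 2.5 units.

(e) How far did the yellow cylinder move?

3.1

The yellow cylinder moved from about (11.8, 5.3) to (14.9, 5.1), a distance of √(3.1² + 0.2²) ≈ 3.1.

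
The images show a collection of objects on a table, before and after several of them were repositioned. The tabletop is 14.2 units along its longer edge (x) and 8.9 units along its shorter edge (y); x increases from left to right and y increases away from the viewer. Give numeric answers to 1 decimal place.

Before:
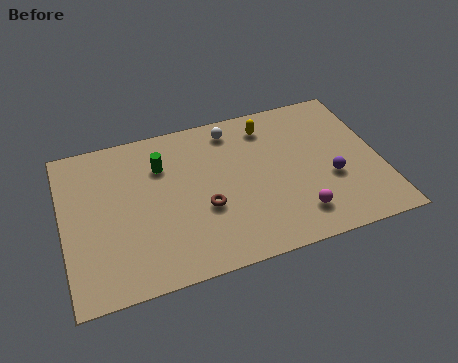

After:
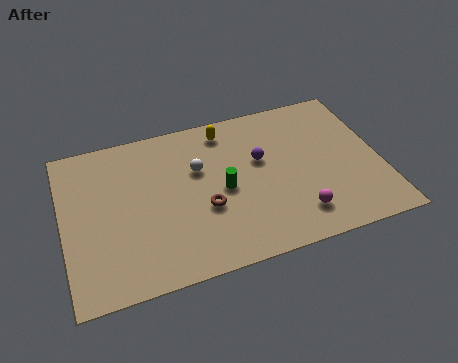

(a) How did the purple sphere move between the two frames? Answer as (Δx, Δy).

(-3.0, 2.0)

The purple sphere was at about (11.9, 3.4) and moved to about (8.9, 5.4).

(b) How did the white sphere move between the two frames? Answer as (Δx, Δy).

(-1.7, -1.9)

The white sphere started near (7.8, 7.6) and ended near (6.1, 5.7).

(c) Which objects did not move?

the magenta sphere and the brown torus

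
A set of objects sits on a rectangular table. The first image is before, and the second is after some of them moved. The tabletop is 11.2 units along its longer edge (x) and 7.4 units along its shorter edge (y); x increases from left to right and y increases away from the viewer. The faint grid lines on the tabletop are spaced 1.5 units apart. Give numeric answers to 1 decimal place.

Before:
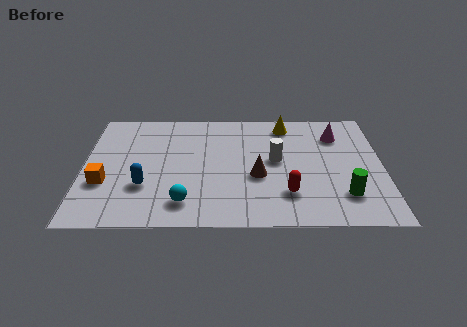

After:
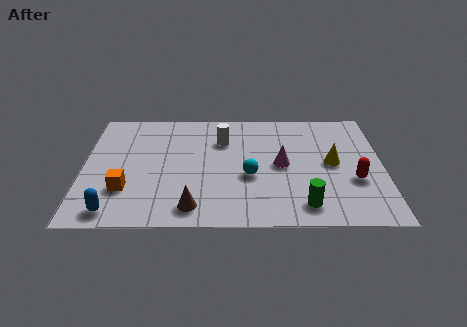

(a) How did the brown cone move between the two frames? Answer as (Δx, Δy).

(-2.4, -1.9)

From the two frames, the brown cone sits at roughly (6.5, 3.0) before and (4.1, 1.1) after.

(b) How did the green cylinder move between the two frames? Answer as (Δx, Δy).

(-1.5, -0.6)

From the two frames, the green cylinder sits at roughly (9.7, 1.8) before and (8.2, 1.2) after.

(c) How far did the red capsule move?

2.6

The red capsule was near (7.6, 1.9) before and (10.1, 2.7) after, so it travelled √(2.5² + 0.8²) ≈ 2.6 units.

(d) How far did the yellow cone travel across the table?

3.0

The yellow cone was near (7.6, 6.3) before and (9.3, 3.8) after, so it travelled √(1.7² + 2.5²) ≈ 3.0 units.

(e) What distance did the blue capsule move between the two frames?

1.9

The blue capsule moved from about (2.3, 2.4) to (1.2, 0.9), a distance of √(1.1² + 1.5²) ≈ 1.9.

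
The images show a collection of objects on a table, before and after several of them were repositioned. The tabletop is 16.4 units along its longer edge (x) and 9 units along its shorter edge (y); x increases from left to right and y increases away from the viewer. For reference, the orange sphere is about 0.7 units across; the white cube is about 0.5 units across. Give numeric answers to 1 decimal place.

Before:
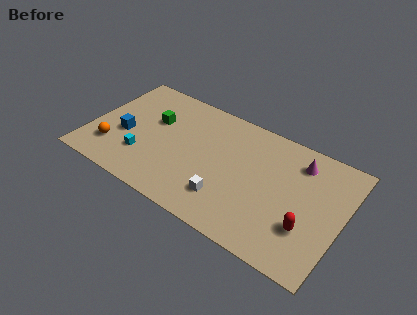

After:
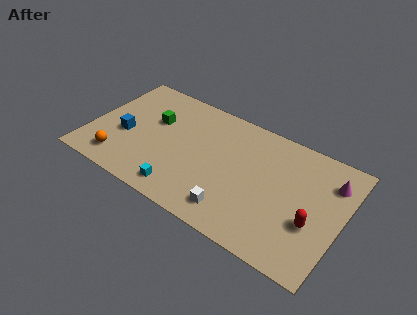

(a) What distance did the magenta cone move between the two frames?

2.1

From (13.3, 7.2) to (15.4, 6.8), the magenta cone covered √(2.1² + 0.4²) ≈ 2.1 units.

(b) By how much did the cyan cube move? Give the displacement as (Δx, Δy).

(2.8, -1.3)

From the two frames, the cyan cube sits at roughly (3.7, 2.6) before and (6.5, 1.3) after.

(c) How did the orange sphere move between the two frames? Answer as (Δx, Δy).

(0.6, -0.7)

The orange sphere started near (1.7, 2.3) and ended near (2.3, 1.6).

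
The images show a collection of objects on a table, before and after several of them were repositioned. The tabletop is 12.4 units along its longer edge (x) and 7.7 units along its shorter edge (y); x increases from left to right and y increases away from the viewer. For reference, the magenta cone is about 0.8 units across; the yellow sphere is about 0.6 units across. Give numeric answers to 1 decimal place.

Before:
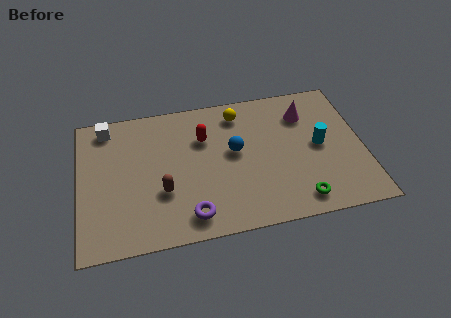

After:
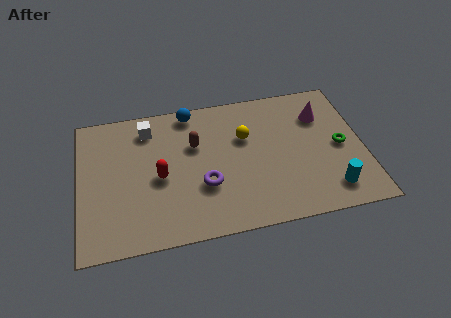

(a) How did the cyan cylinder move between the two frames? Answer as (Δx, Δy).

(0.3, -2.5)

From the two frames, the cyan cylinder sits at roughly (10.5, 3.9) before and (10.8, 1.4) after.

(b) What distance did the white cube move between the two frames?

1.8

The white cube moved from about (1.3, 6.7) to (3.1, 6.3), a distance of √(1.8² + 0.4²) ≈ 1.8.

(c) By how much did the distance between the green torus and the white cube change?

-1.1

They were about 9.8 units apart before and 8.7 after — 1.1 units closer together.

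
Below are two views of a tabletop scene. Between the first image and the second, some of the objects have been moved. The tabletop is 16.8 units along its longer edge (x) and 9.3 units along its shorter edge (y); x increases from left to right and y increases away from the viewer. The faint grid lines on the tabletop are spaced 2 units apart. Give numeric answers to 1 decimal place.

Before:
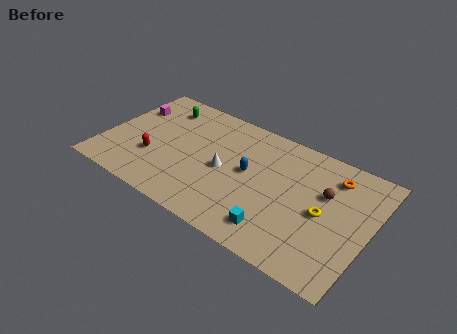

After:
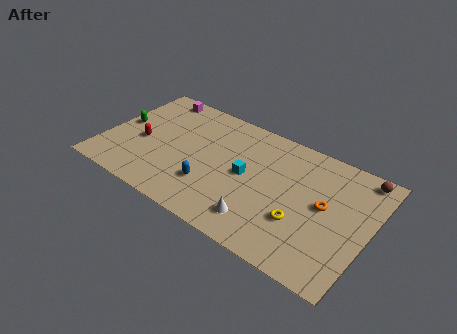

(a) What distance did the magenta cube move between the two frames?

2.2

The magenta cube moved from about (1.1, 6.5) to (2.4, 8.3), a distance of √(1.3² + 1.8²) ≈ 2.2.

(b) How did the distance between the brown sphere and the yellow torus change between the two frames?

+4.5

They were about 1.5 units apart before and 6.0 after — 4.5 units further apart.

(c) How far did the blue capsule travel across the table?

3.1

The blue capsule was near (9.2, 5.0) before and (7.1, 2.7) after, so it travelled √(2.1² + 2.3²) ≈ 3.1 units.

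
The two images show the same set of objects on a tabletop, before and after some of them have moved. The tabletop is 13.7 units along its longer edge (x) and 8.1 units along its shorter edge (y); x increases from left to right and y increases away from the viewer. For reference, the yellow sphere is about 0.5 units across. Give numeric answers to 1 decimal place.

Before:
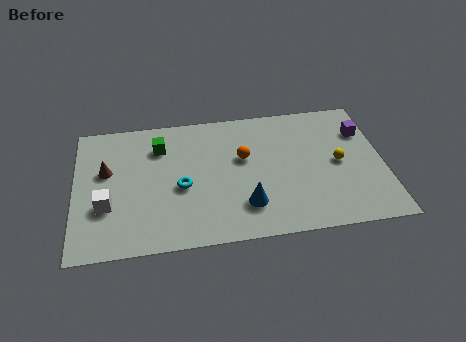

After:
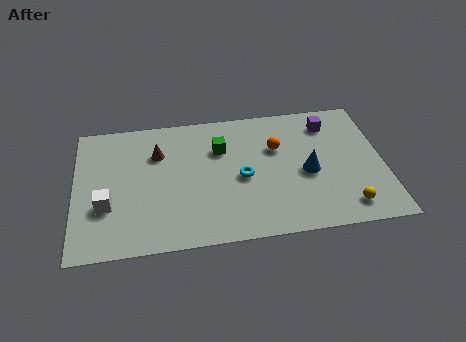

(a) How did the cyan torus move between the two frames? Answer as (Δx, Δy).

(2.7, 0.2)

The cyan torus was at about (4.7, 3.5) and moved to about (7.4, 3.7).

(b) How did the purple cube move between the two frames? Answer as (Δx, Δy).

(-1.5, 0.7)

The purple cube started near (12.9, 5.8) and ended near (11.4, 6.5).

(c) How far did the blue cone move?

3.2

The blue cone moved from about (7.5, 2.0) to (10.3, 3.6), a distance of √(2.8² + 1.6²) ≈ 3.2.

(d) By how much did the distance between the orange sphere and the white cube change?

+1.5

They were about 6.5 units apart before and 8.0 after — 1.5 units further apart.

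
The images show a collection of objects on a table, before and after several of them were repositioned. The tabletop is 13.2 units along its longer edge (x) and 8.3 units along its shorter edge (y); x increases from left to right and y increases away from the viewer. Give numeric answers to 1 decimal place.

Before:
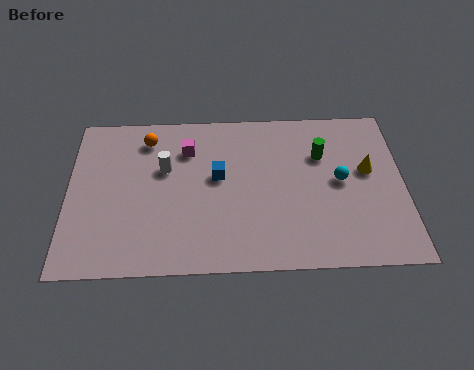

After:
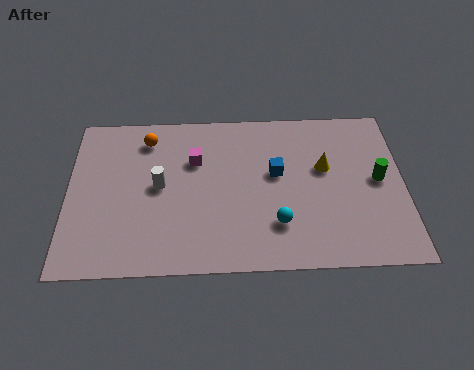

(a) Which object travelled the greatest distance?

the cyan sphere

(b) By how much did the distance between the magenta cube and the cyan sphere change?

-1.6

The distance was about 6.3 in the first image and 4.7 in the second, so they moved 1.6 units closer together.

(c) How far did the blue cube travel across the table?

2.3

The blue cube moved from about (5.9, 4.7) to (8.2, 4.8), a distance of √(2.3² + 0.1²) ≈ 2.3.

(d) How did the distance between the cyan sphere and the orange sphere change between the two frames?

-1.1

The distance was about 8.0 in the first image and 6.9 in the second, so they moved 1.1 units closer together.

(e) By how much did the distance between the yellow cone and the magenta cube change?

-2.1

The distance was about 7.2 in the first image and 5.1 in the second, so they moved 2.1 units closer together.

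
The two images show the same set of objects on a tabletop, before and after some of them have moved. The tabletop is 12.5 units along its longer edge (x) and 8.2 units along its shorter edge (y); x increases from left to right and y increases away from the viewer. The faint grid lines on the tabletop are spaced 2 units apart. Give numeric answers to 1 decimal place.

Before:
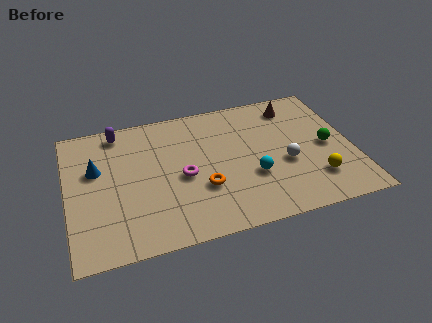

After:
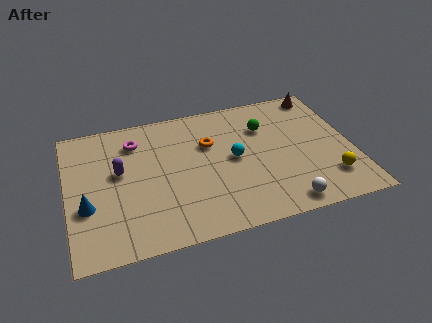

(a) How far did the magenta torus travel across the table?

3.3

The magenta torus was near (5.0, 3.7) before and (3.1, 6.4) after, so it travelled √(1.9² + 2.7²) ≈ 3.3 units.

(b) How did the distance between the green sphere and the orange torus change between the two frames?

-3.2

Before: roughly 5.7 units apart; after: 2.5. That's 3.2 units closer together.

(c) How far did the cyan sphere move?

1.5

From (8.0, 2.9) to (7.3, 4.2), the cyan sphere covered √(0.7² + 1.3²) ≈ 1.5 units.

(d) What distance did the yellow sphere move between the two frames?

0.6

The yellow sphere was near (10.7, 2.0) before and (11.3, 1.9) after, so it travelled √(0.6² + 0.1²) ≈ 0.6 units.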